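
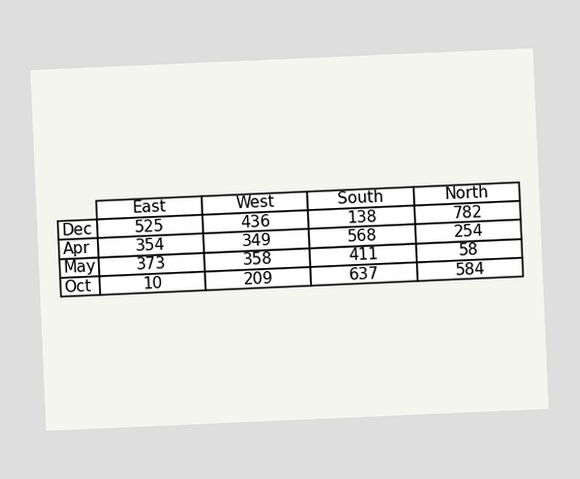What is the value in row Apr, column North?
254

The chart is tilted about 3° counter-clockwise. The (Apr, North) cell reads 254.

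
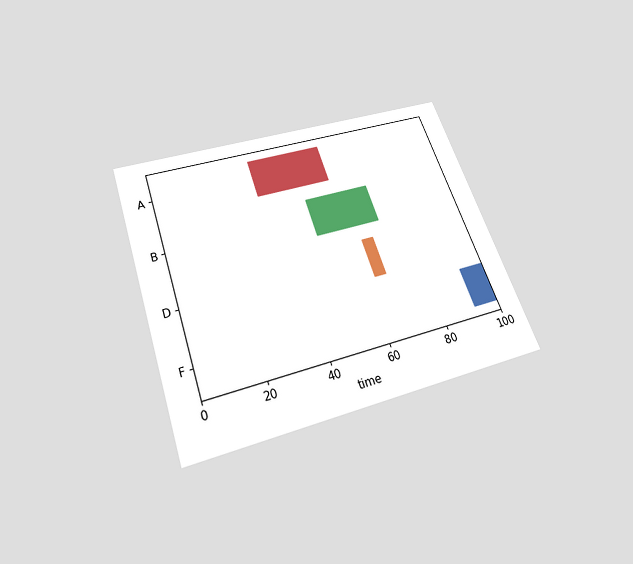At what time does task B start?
The chart is tilted about 19° counter-clockwise and viewed slightly from below. The B bar begins at t=49.

49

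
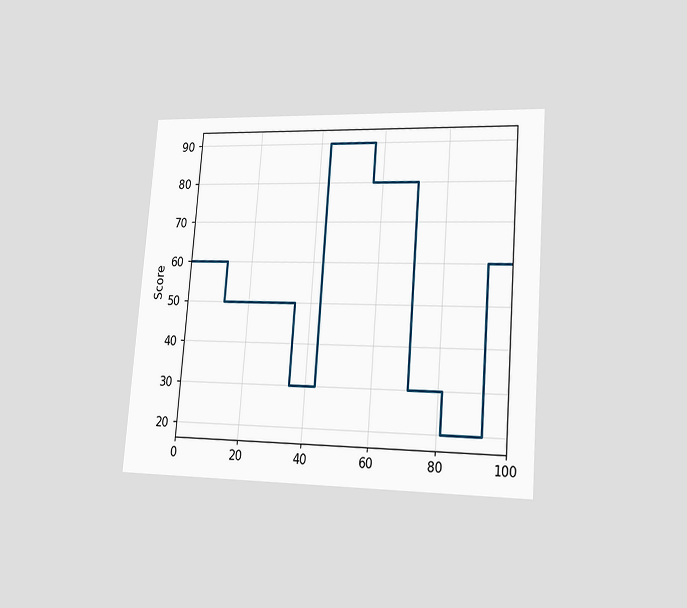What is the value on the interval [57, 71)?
The chart is tilted about 4° clockwise and viewed slightly from the right. On [57, 71) the step sits at 80.

80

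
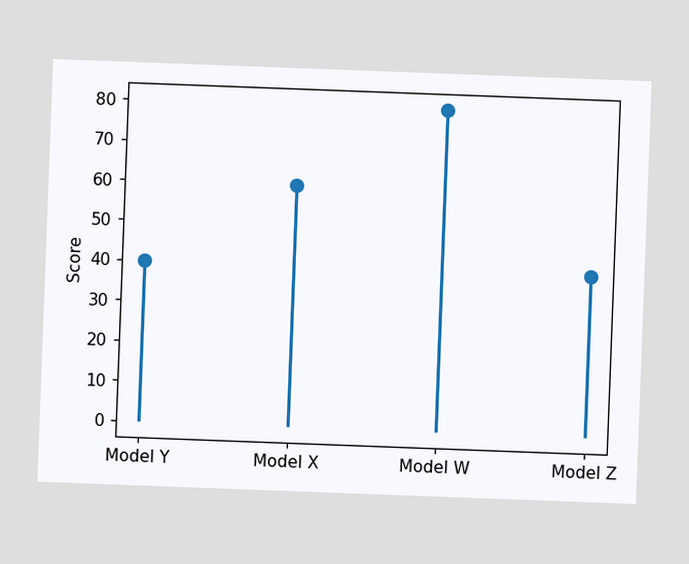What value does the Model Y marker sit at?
The chart is tilted about 2° clockwise. The Model Y marker sits at 40.

40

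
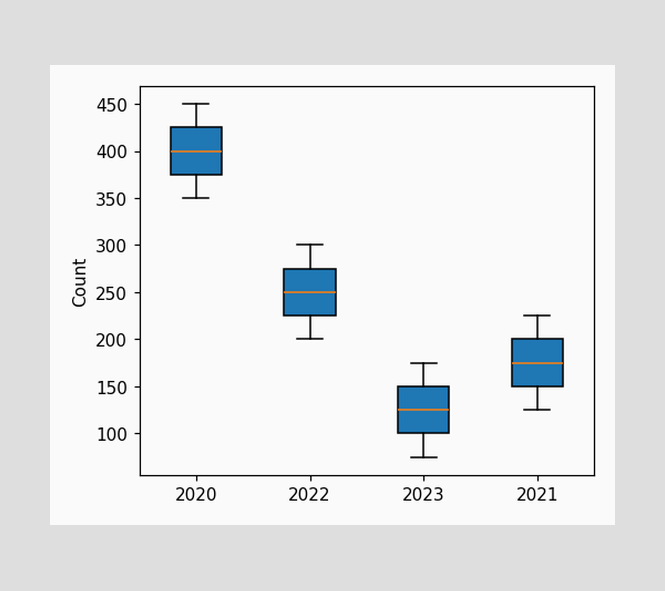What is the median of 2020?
400

The median line in the 2020 box sits at 400.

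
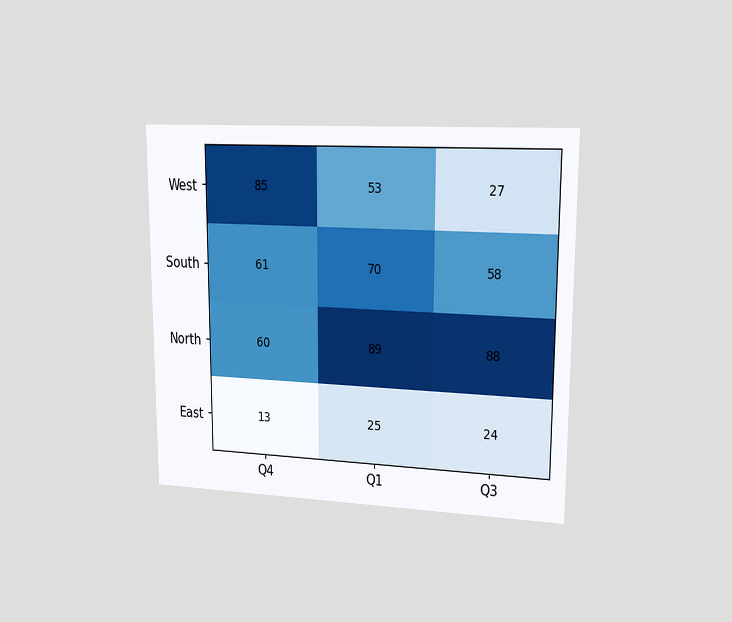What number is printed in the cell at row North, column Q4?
60

The chart is viewed slightly from the right. The (North, Q4) cell reads 60.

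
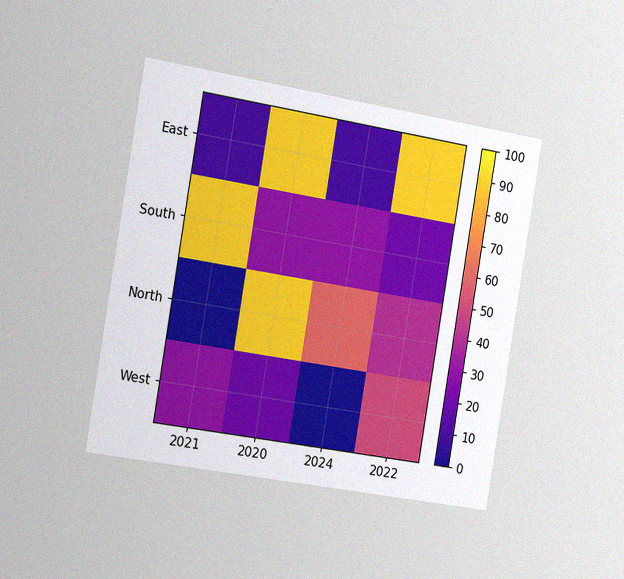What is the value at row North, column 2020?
90

The chart is tilted about 9° clockwise and viewed slightly from the left, with some photo noise. Matching cell (North, 2020) against the colorbar gives 90.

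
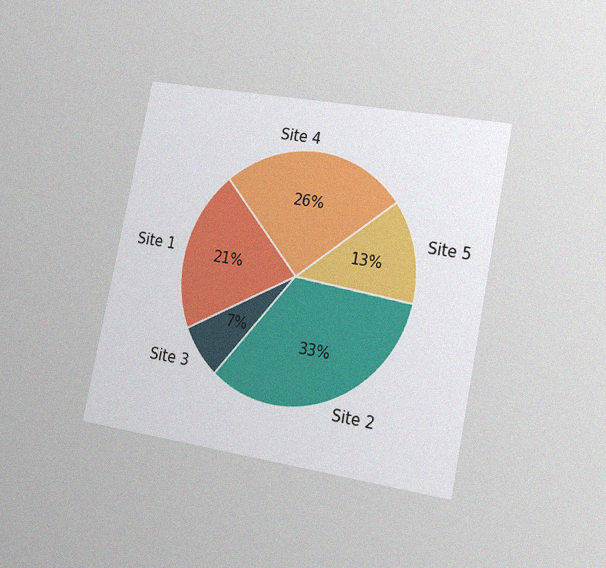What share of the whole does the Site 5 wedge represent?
The chart is tilted about 12° clockwise and viewed slightly from the right, with some photo noise. The Site 5 slice takes up 13% of the pie.

13%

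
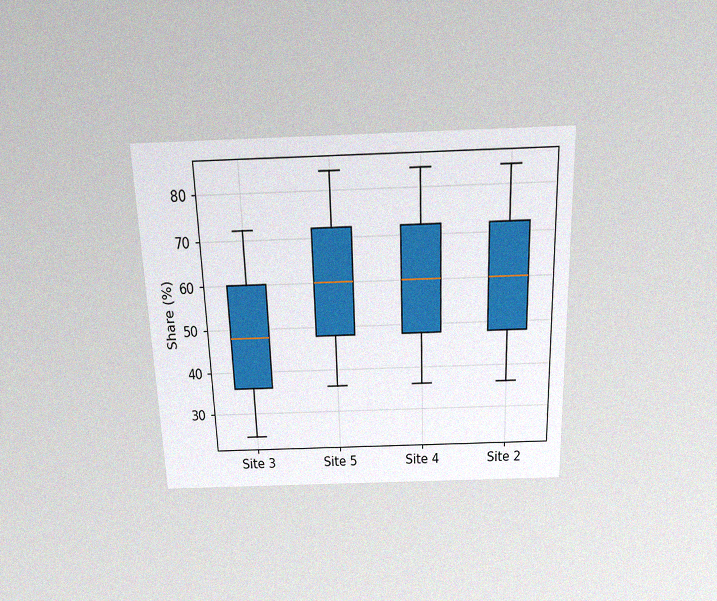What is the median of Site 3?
48%

The chart is tilted about 2° counter-clockwise and viewed slightly from above, with some photo noise. The median line in the Site 3 box sits at 48%.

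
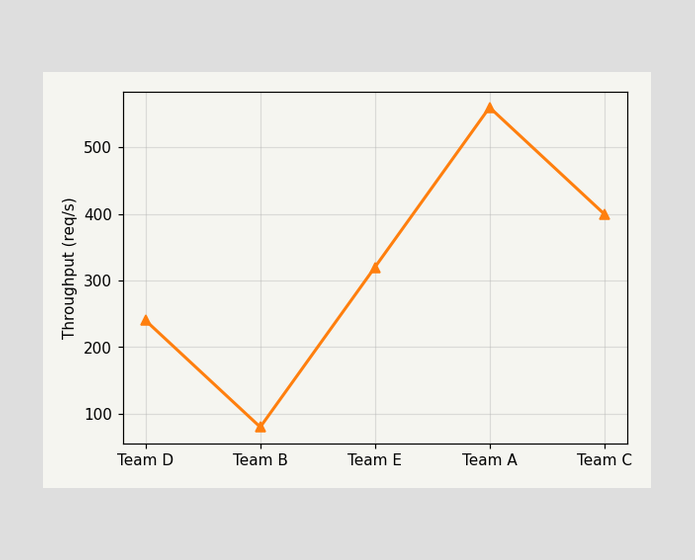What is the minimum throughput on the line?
80req/s

The lowest point is at Team B, and reading across to the y-axis gives 80req/s.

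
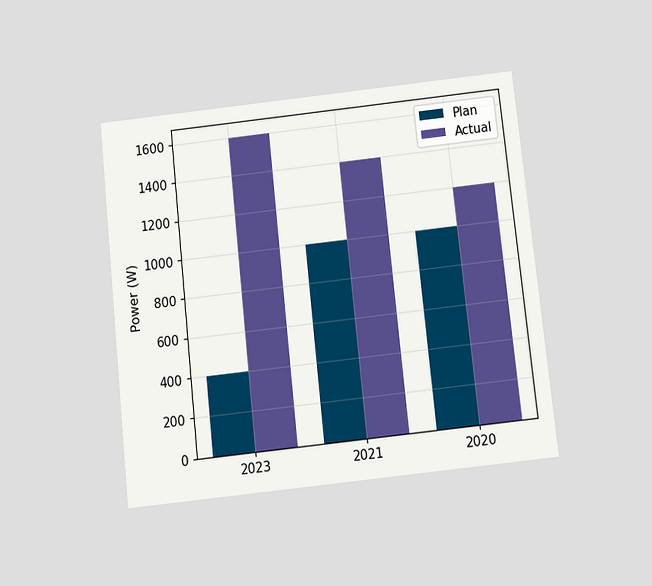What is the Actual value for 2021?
The chart is tilted about 6° counter-clockwise and viewed slightly from below. The Actual bar at 2021 reaches 1400W on the y-axis.

1400W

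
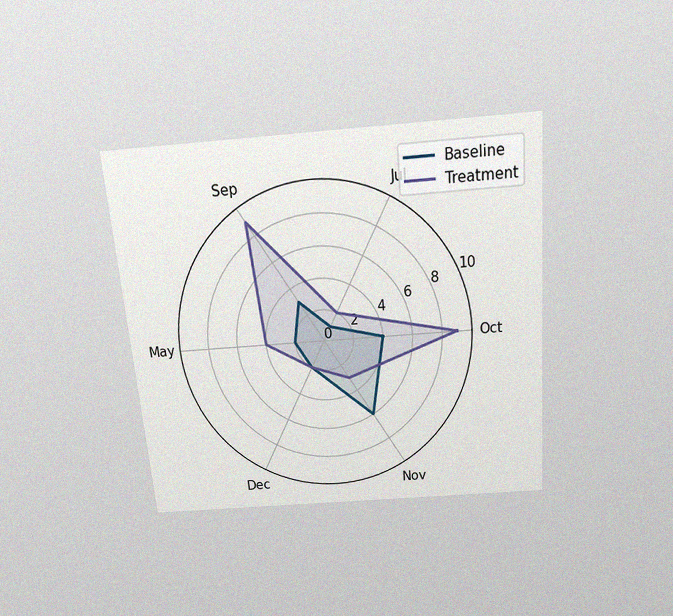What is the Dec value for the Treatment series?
The chart is tilted about 5° counter-clockwise and viewed slightly from above, with some photo noise. On the Dec axis, Treatment reaches 2.

2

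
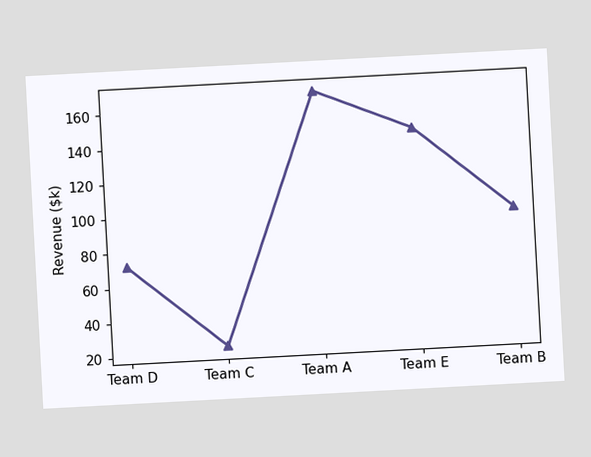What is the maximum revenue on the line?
The chart is tilted about 3° counter-clockwise. The highest point is at Team A, and reading across to the y-axis gives $168k.

$168k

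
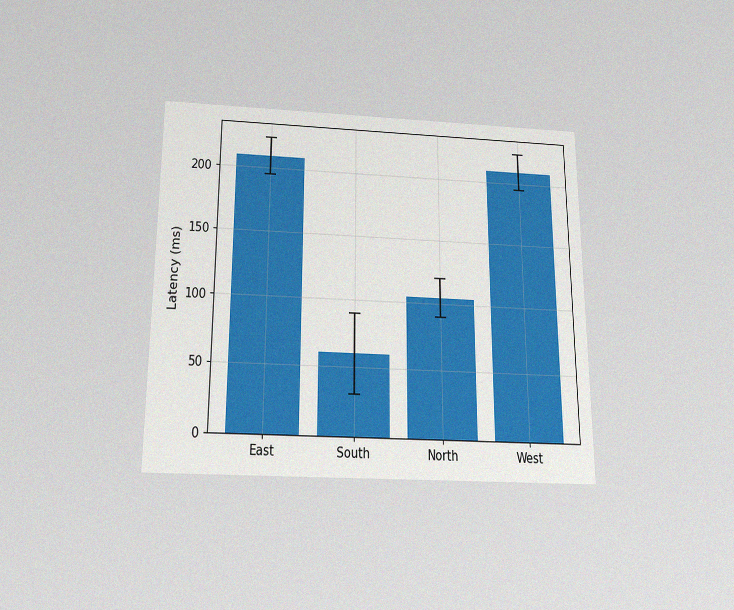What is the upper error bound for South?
90ms

The chart is viewed slightly from below, with some photo noise. The South bar's upper whisker reaches 90ms.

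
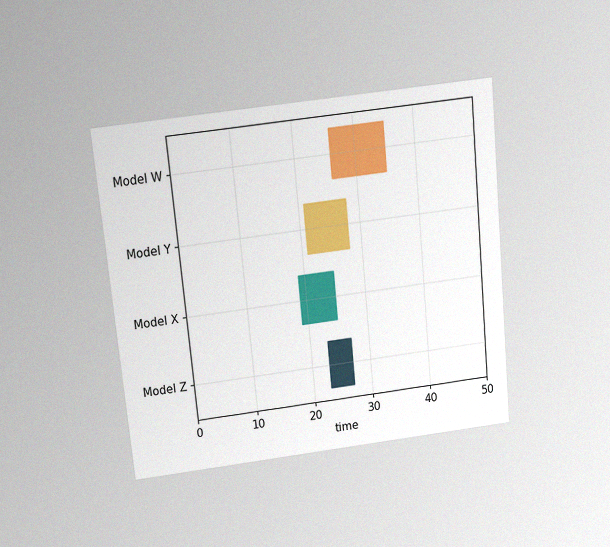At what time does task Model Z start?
23

The chart is tilted about 5° counter-clockwise and viewed slightly from above, with some photo noise. The Model Z bar begins at t=23.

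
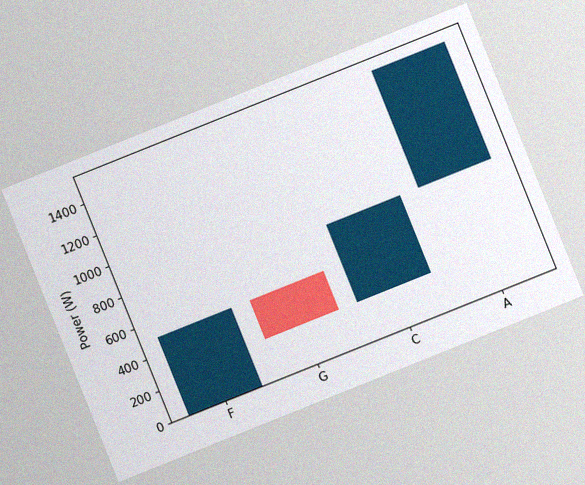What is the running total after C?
750W

The chart is tilted about 22° counter-clockwise, with some photo noise. After C the running total reaches 750W.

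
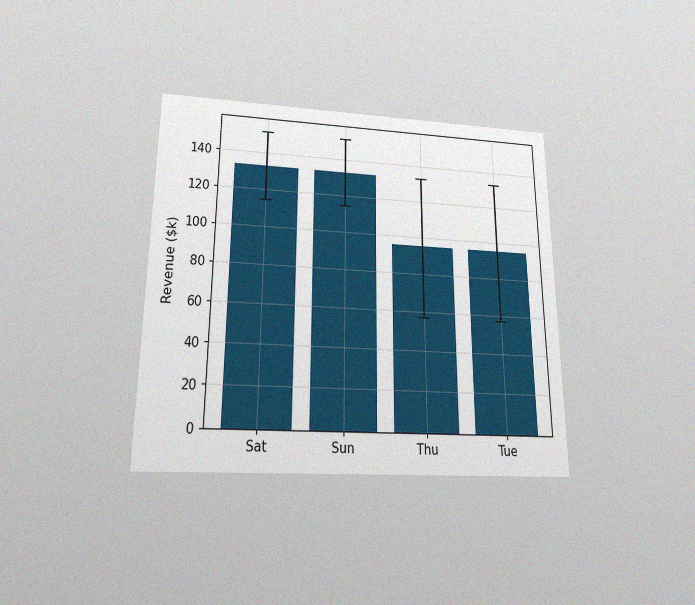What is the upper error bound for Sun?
$152k

The chart is viewed slightly from below, with some photo noise. The Sun bar's upper whisker reaches $152k.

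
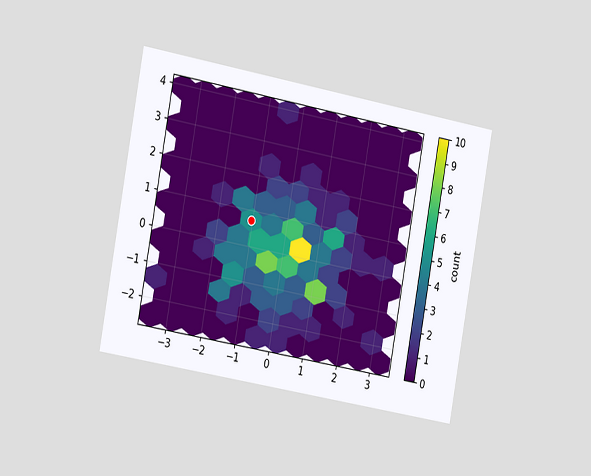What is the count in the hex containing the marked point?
5

The chart is tilted about 10° clockwise and viewed slightly from the left. The marked hex reads 5 on the colorbar.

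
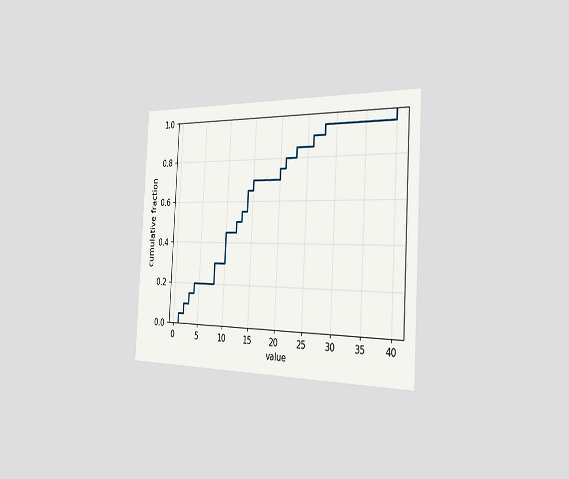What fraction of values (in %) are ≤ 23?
85%

The chart is tilted about 3° clockwise and viewed slightly from the right. At x=23 the ECDF step is at 85%.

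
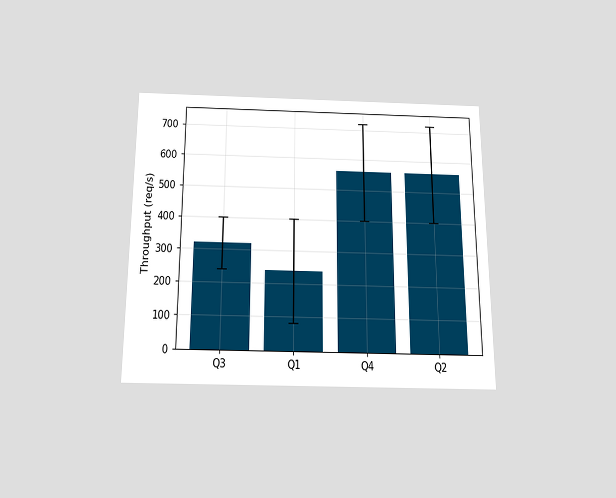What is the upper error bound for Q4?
720req/s

The chart is viewed slightly from below. The Q4 bar's upper whisker reaches 720req/s.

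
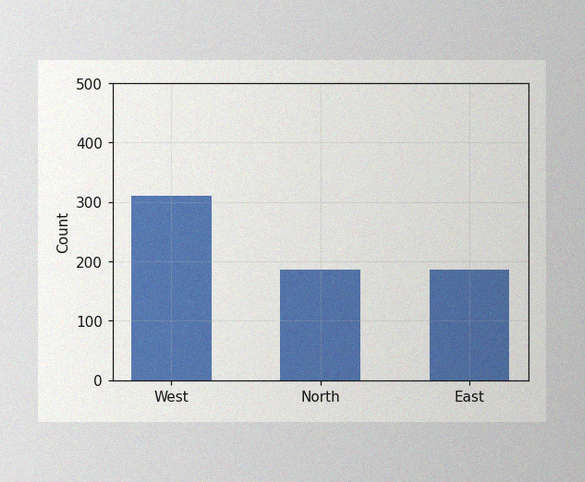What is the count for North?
186

The image has some photo noise and uneven lighting. Reading along the chart's y-axis, the North bar reaches 186.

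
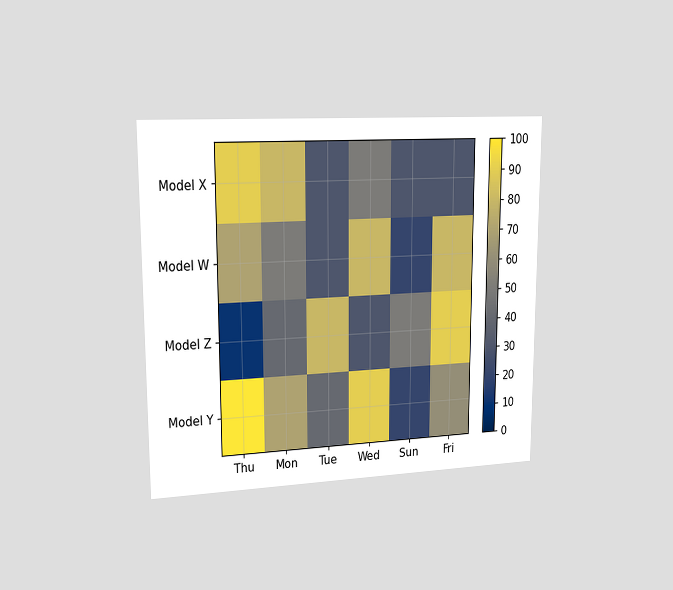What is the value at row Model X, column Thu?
The chart is viewed slightly from the left. Matching cell (Model X, Thu) against the colorbar gives 90.

90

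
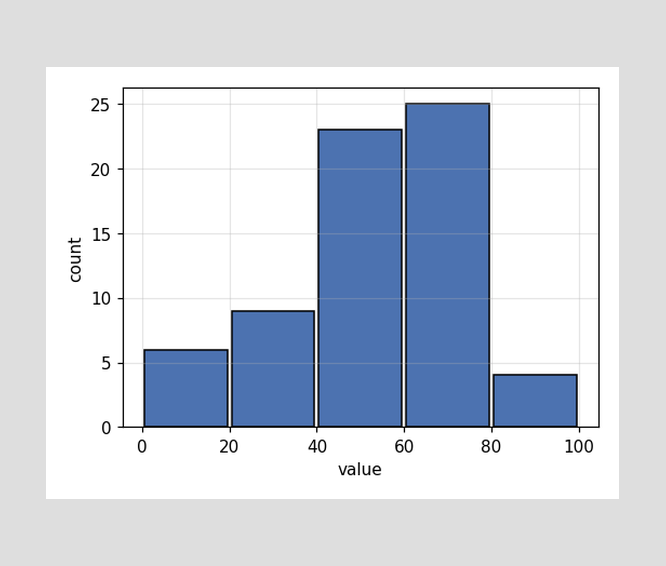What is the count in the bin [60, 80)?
The [60, 80) bin has height 25.

25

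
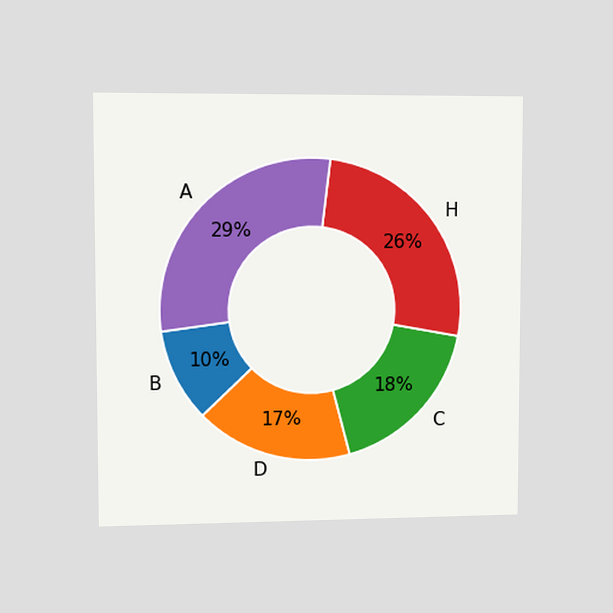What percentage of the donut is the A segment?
The chart is viewed at a slight angle. The A segment takes up 29% of the ring.

29%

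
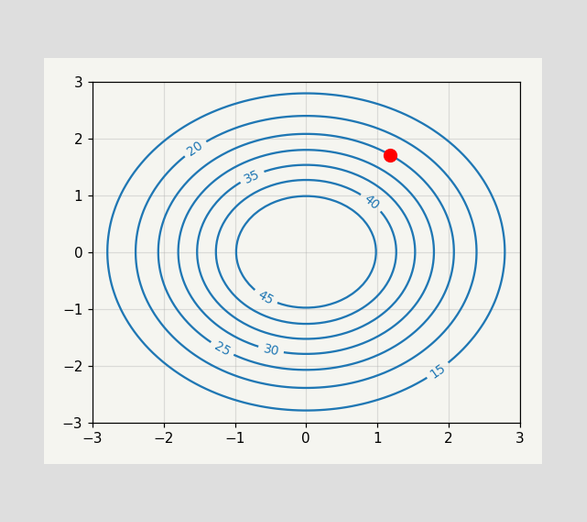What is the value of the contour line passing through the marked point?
The marked point sits on the contour labelled 25.

25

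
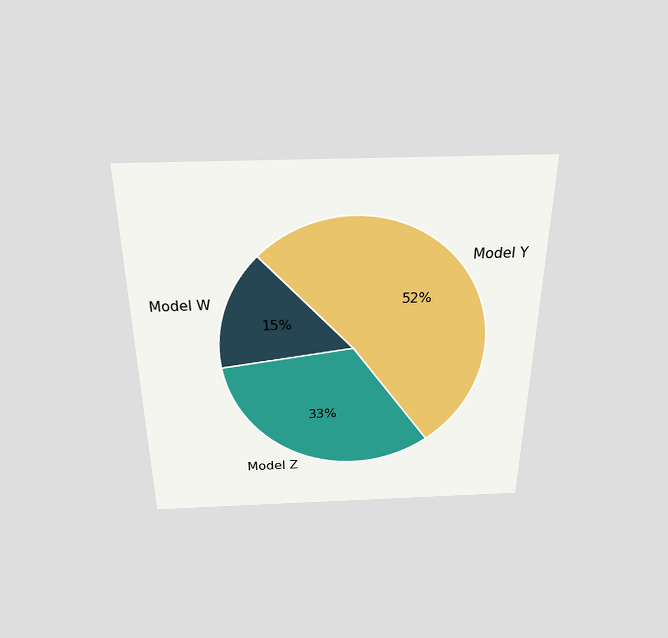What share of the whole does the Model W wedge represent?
The chart is viewed slightly from above. The Model W slice takes up 15% of the pie.

15%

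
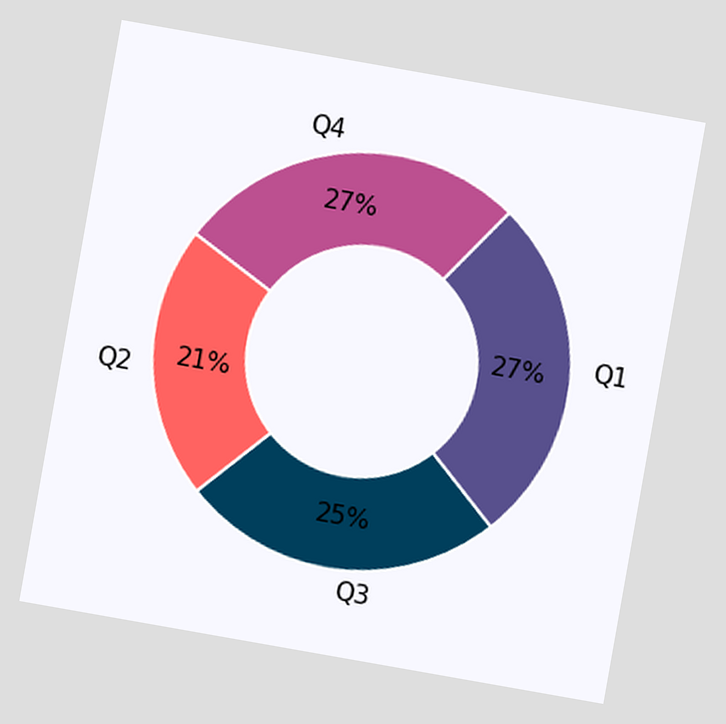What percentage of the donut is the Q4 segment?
27%

The chart is tilted about 10° clockwise. The Q4 segment takes up 27% of the ring.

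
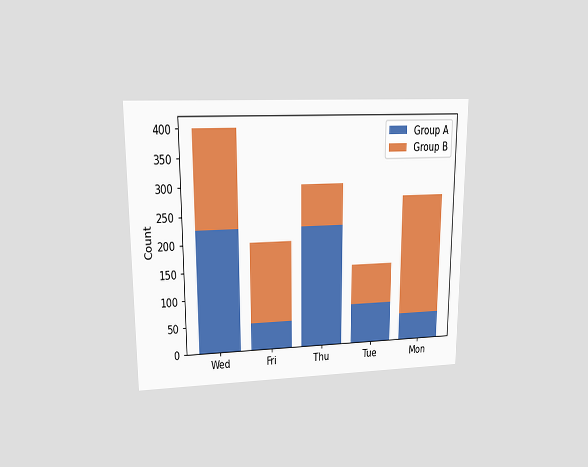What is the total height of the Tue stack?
The chart is viewed at a slight angle. The Tue stack's top reaches 150 on the y-axis.

150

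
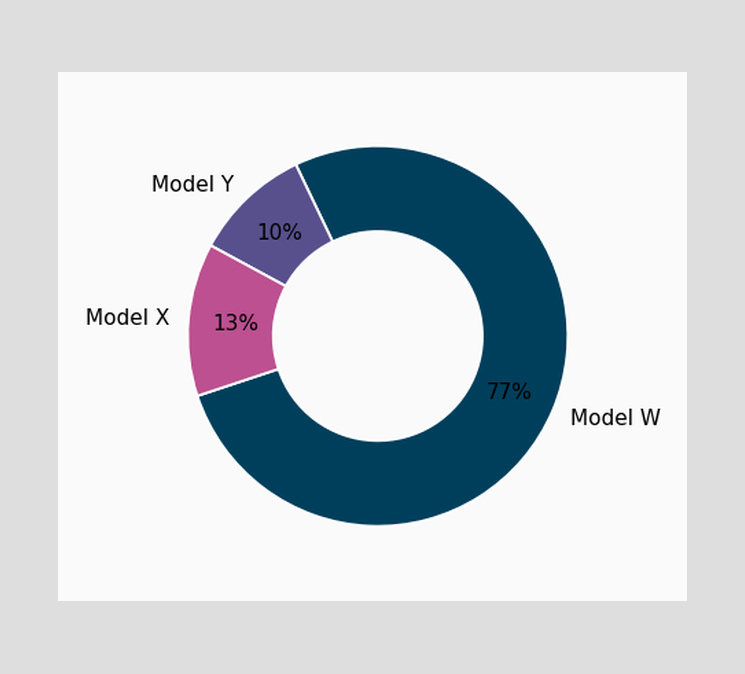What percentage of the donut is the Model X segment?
13%

The Model X segment takes up 13% of the ring.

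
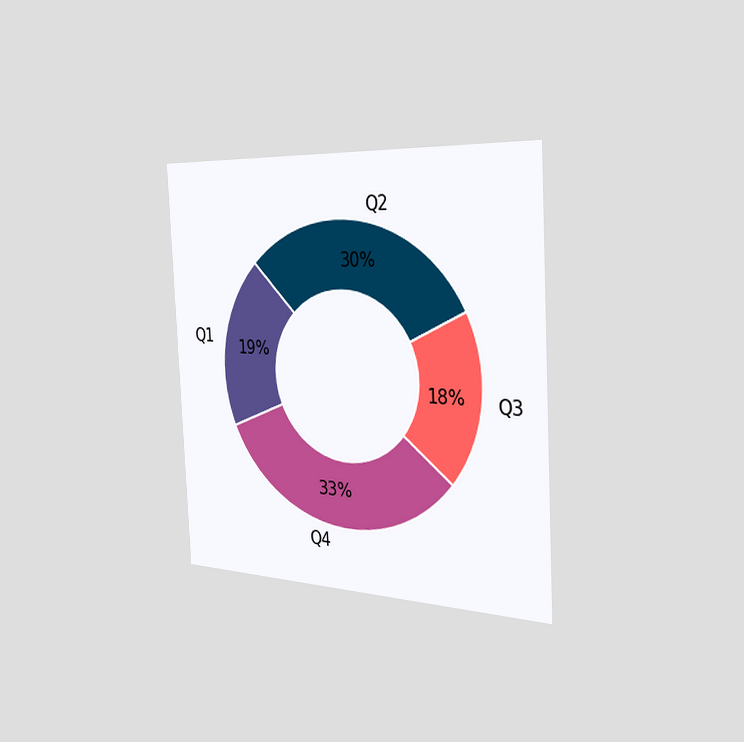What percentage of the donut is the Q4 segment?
The chart is tilted about 3° counter-clockwise and viewed slightly from the right. The Q4 segment takes up 33% of the ring.

33%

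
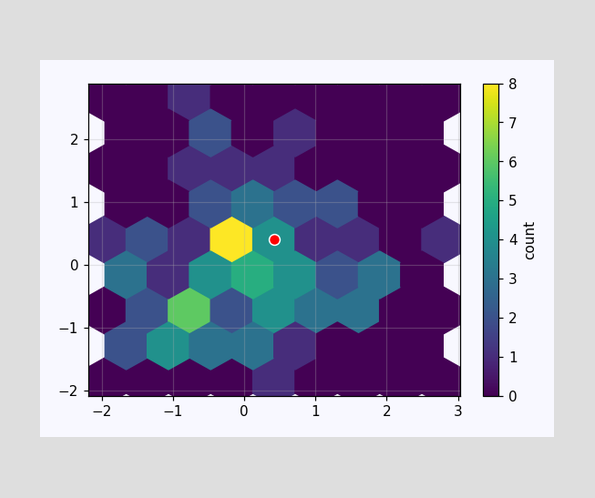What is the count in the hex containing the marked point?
4

The marked hex reads 4 on the colorbar.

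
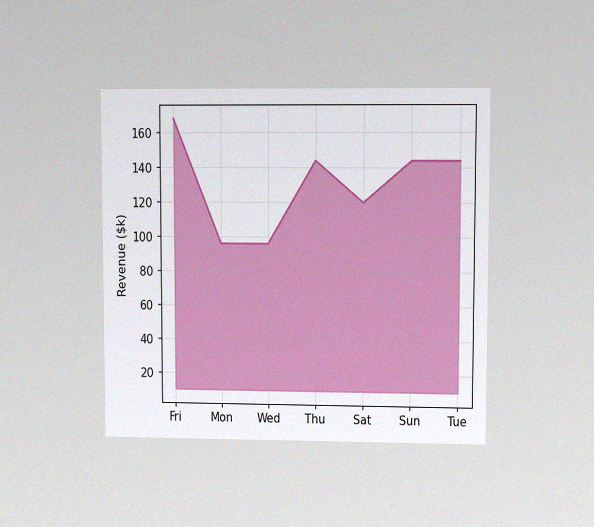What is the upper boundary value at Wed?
$96k

The chart is viewed at a slight angle, with some photo noise. At Wed the upper boundary is at $96k.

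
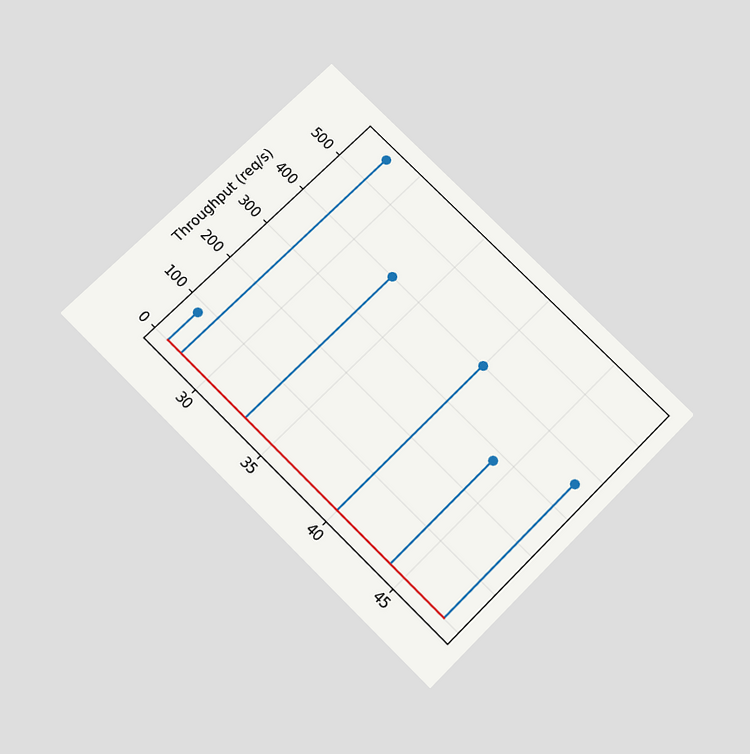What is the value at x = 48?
360req/s

The chart is tilted about 45° clockwise and viewed slightly from below. The stem at x=48 reaches 360req/s.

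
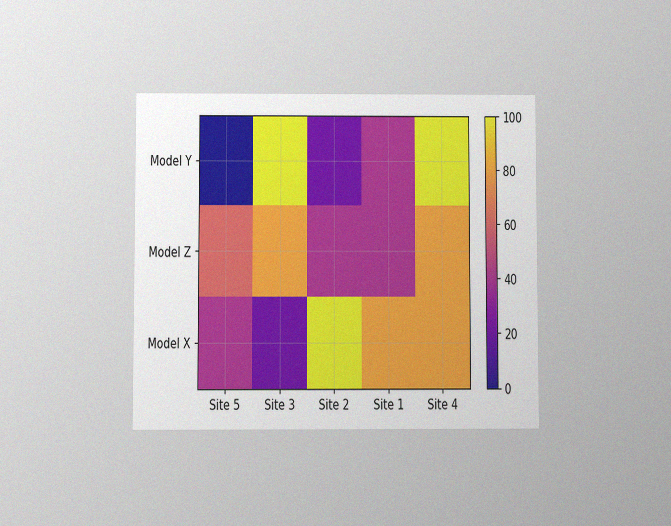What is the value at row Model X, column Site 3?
The chart is viewed at a slight angle, with some photo noise. Matching cell (Model X, Site 3) against the colorbar gives 20.

20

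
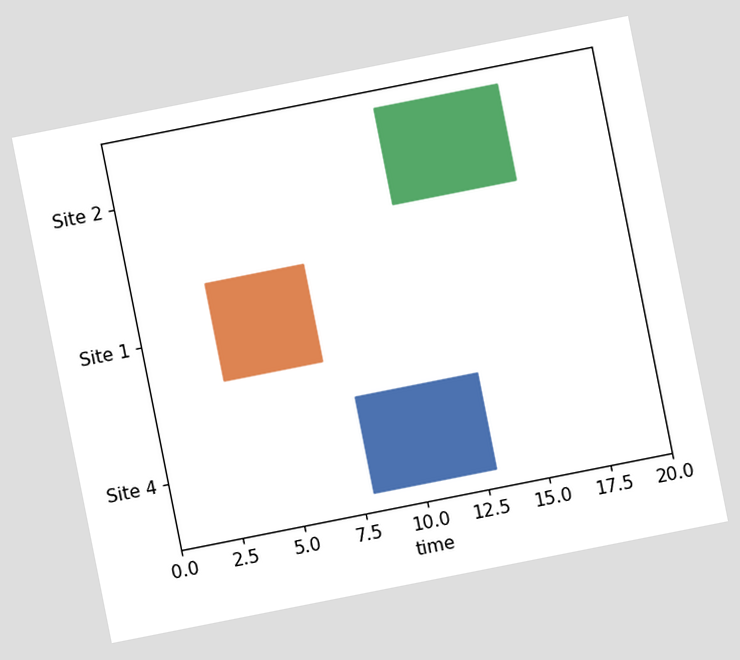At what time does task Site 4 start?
The chart is tilted about 11° counter-clockwise. The Site 4 bar begins at t=8.

8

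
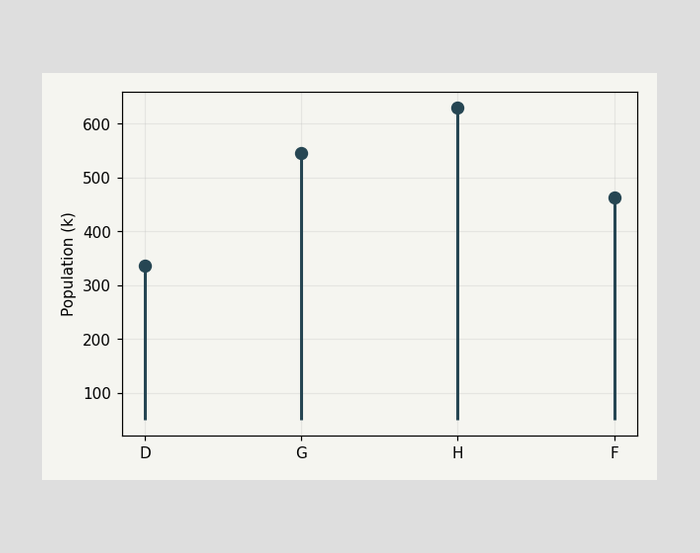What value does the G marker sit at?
546k

The G marker sits at 546k.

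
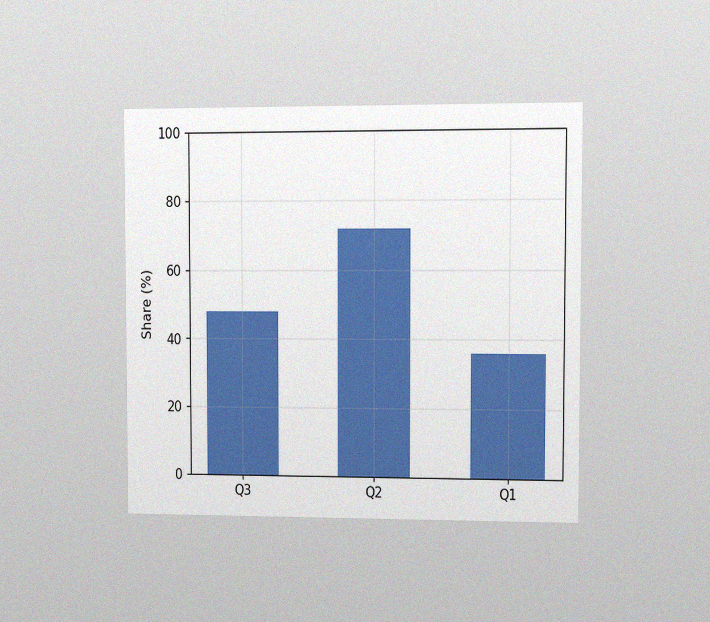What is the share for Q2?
72%

The chart is viewed at a slight angle, with some photo noise. Reading along the chart's y-axis, the Q2 bar reaches 72%.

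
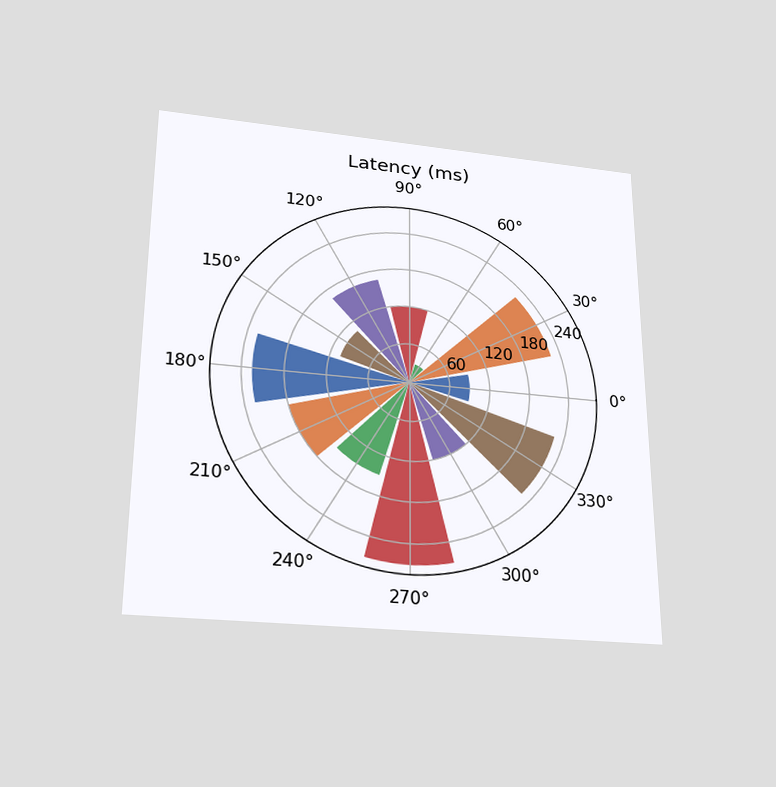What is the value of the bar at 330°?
The chart is viewed slightly from below. The bar at 330° reaches 225ms on the radial axis.

225ms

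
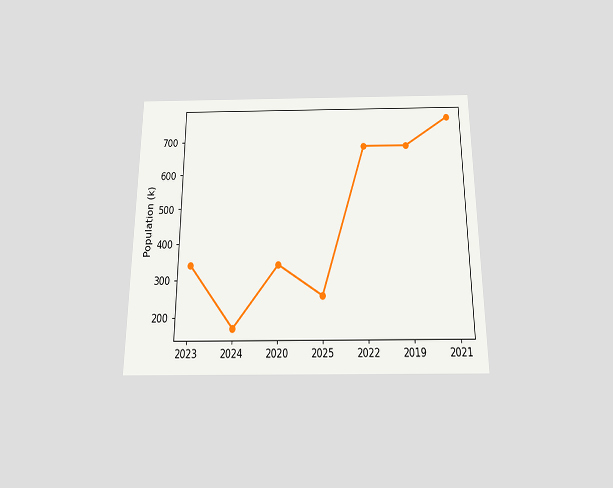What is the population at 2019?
The chart is viewed slightly from below. At 2019, the line is at 680k.

680k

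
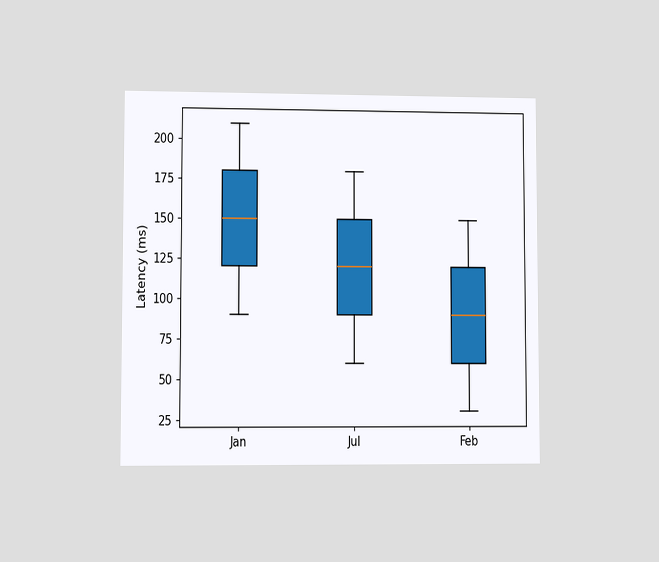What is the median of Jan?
150ms

The chart is viewed at a slight angle. The median line in the Jan box sits at 150ms.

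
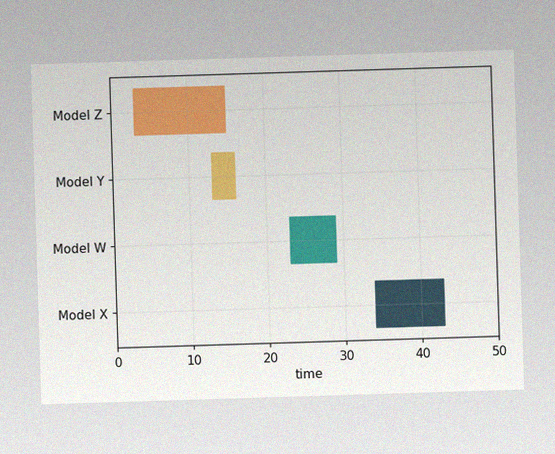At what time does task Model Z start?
3

The image has some photo noise and uneven lighting. The Model Z bar begins at t=3.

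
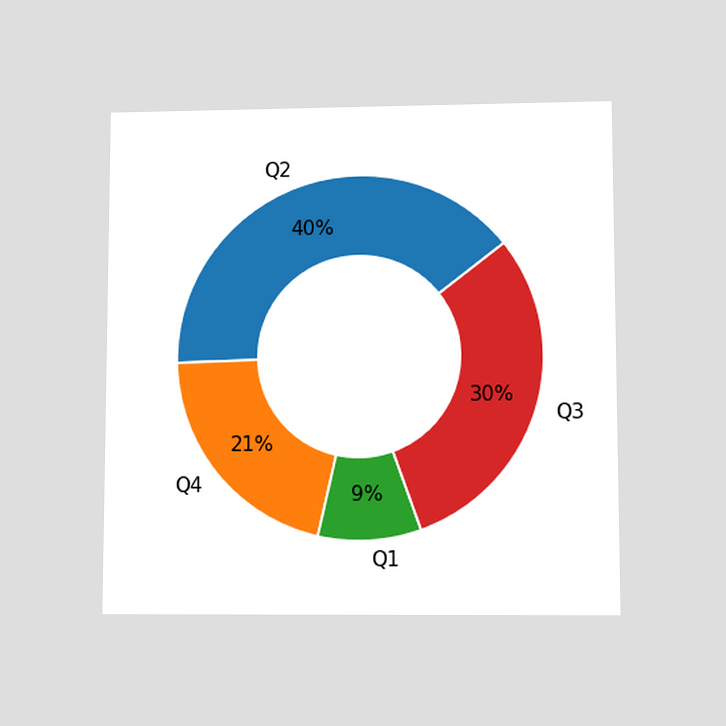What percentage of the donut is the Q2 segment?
40%

The chart is viewed at a slight angle. The Q2 segment takes up 40% of the ring.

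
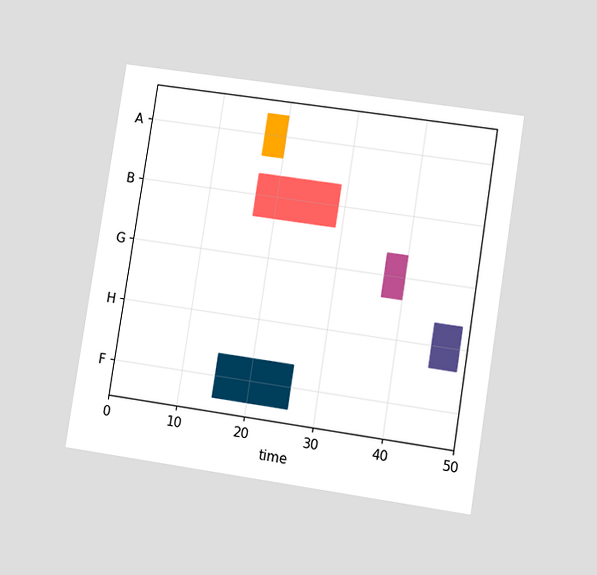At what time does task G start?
The chart is tilted about 9° clockwise and viewed at a slight angle. The G bar begins at t=37.

37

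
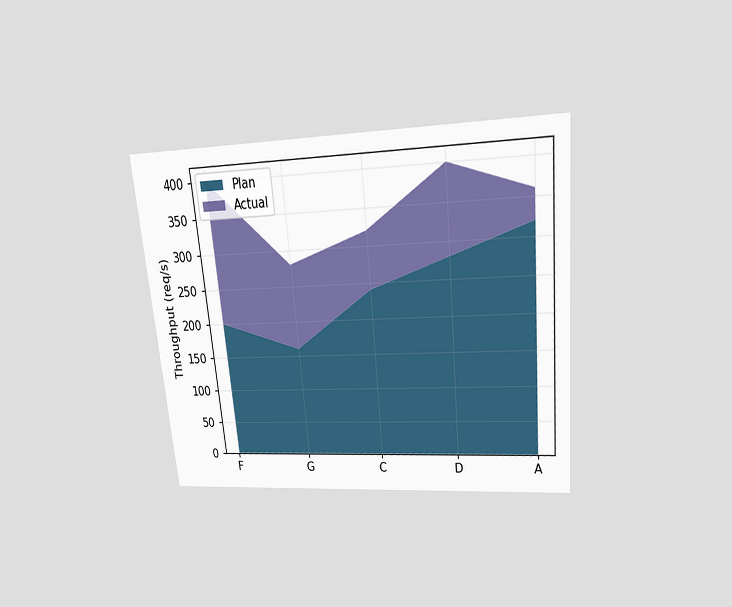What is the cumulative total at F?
400req/s

The chart is tilted about 5° counter-clockwise and viewed slightly from above. The stacked total at F reaches 400req/s.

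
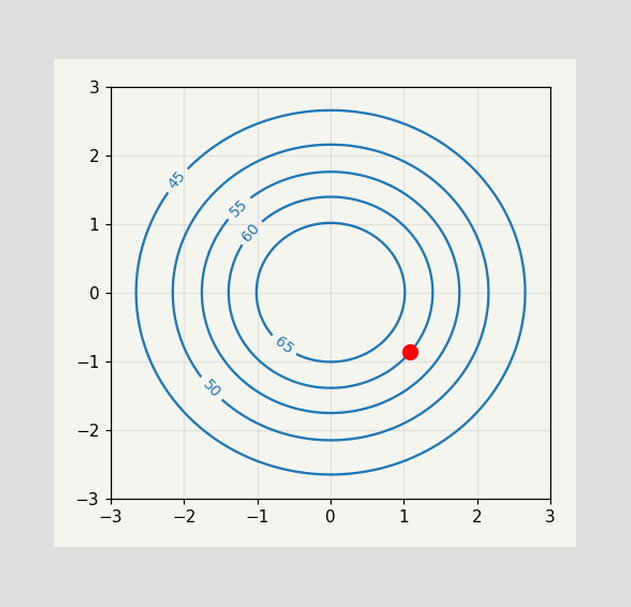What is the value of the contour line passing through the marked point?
The marked point sits on the contour labelled 60.

60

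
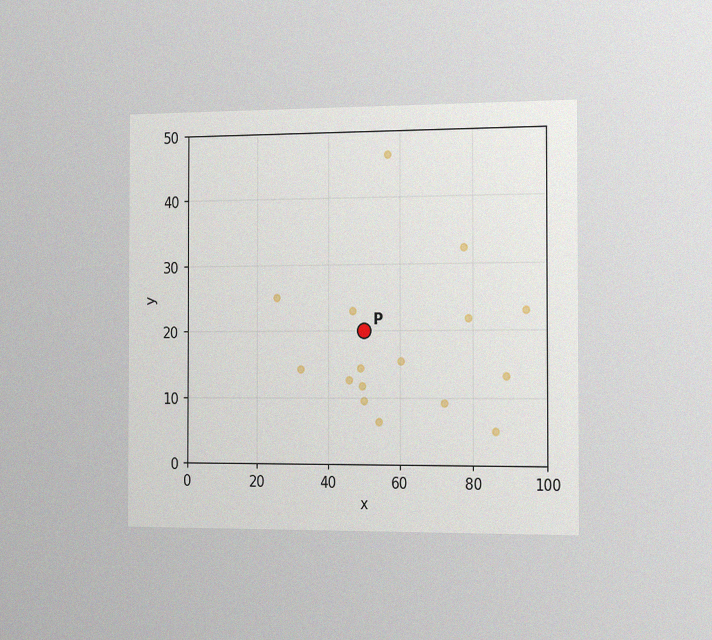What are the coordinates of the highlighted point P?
(50, 20)

The chart is viewed slightly from the right, with some photo noise. Following the gridlines from P to each axis, P sits at (50, 20).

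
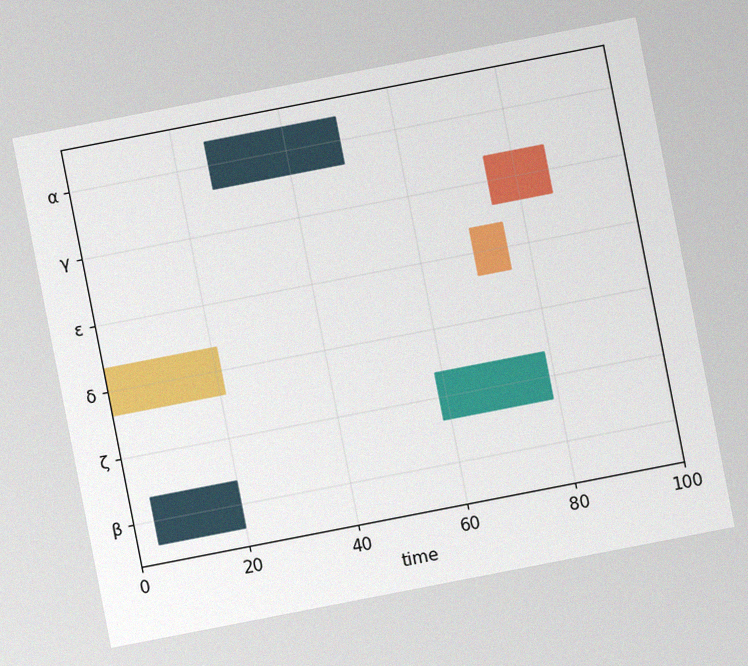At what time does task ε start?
The chart is tilted about 11° counter-clockwise, with some photo noise. The ε bar begins at t=70.

70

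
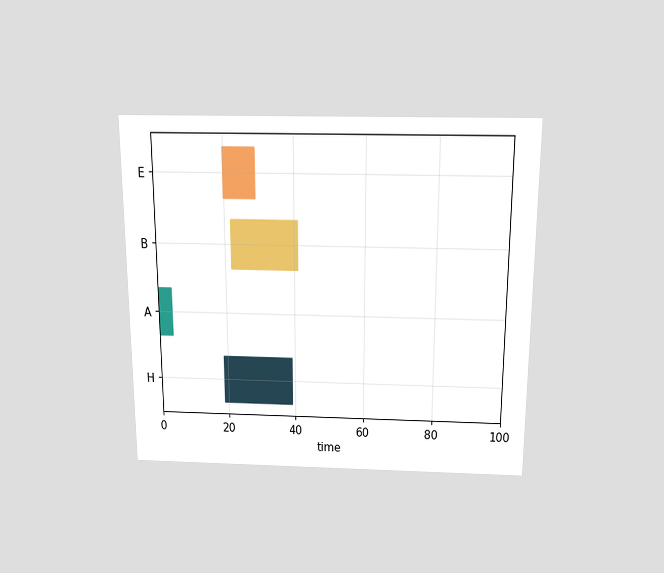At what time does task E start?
20

The chart is viewed slightly from above. The E bar begins at t=20.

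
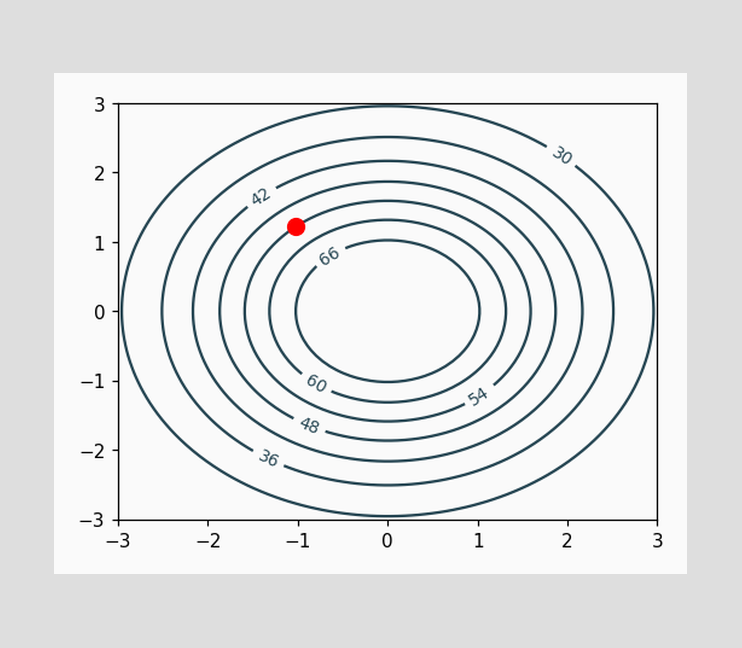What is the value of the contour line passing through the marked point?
54

The marked point sits on the contour labelled 54.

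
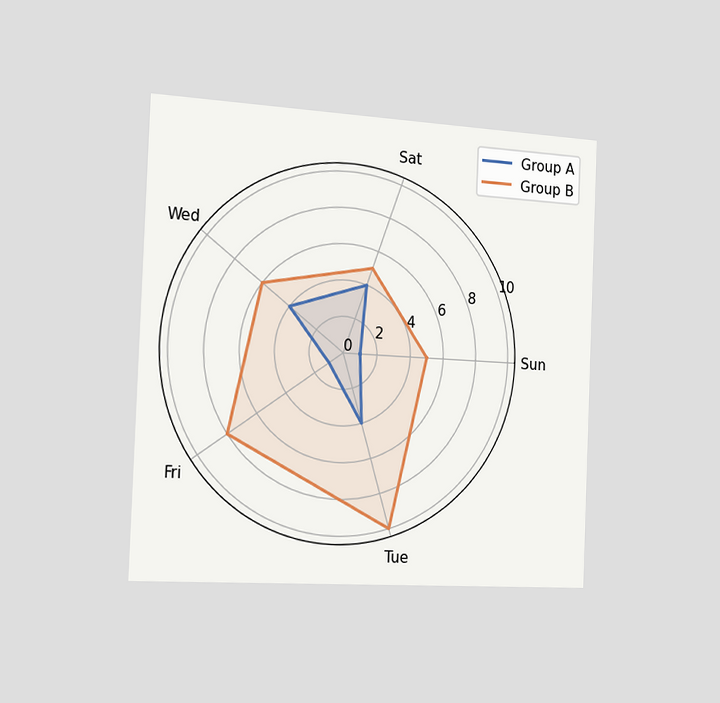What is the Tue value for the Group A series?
4

The chart is tilted about 2° clockwise and viewed slightly from the left. On the Tue axis, Group A reaches 4.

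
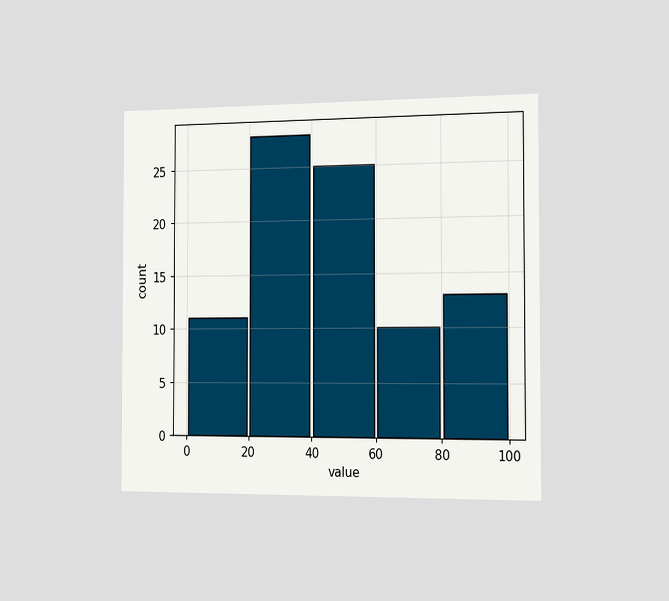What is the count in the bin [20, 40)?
The chart is viewed slightly from the right. The [20, 40) bin has height 28.

28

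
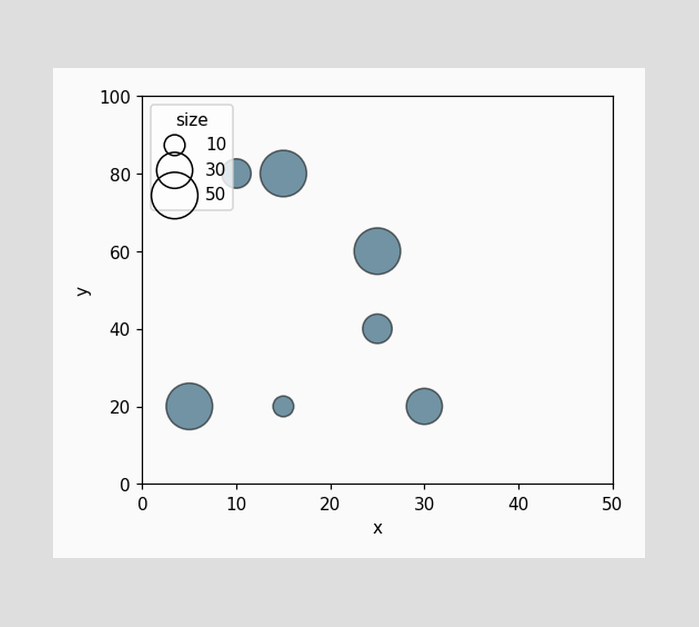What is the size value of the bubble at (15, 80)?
Matching the bubble at (15, 80) against the size legend gives 50.

50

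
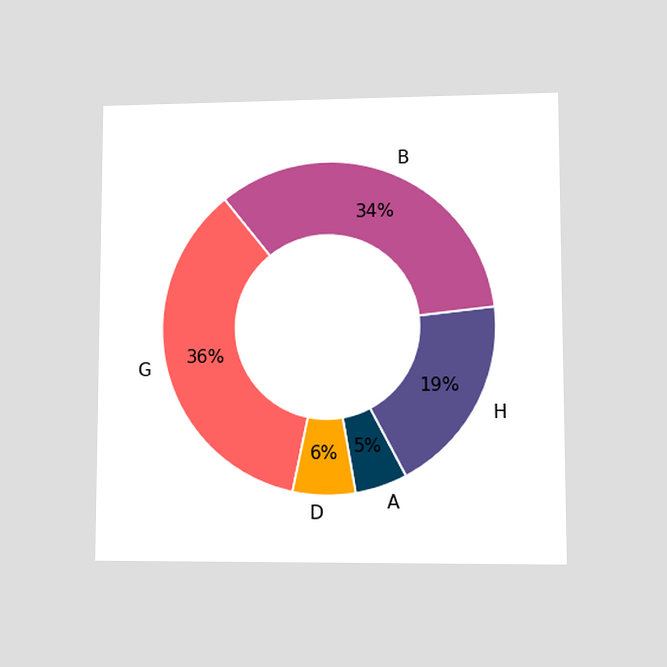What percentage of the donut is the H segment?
19%

The chart is viewed at a slight angle. The H segment takes up 19% of the ring.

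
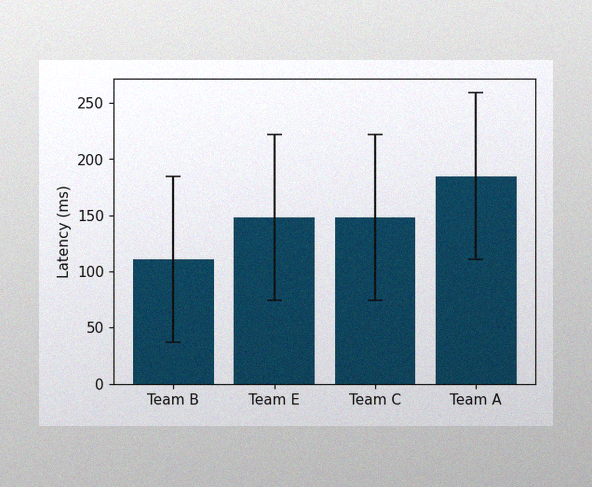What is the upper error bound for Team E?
The image has some photo noise and uneven lighting. The Team E bar's upper whisker reaches 222ms.

222ms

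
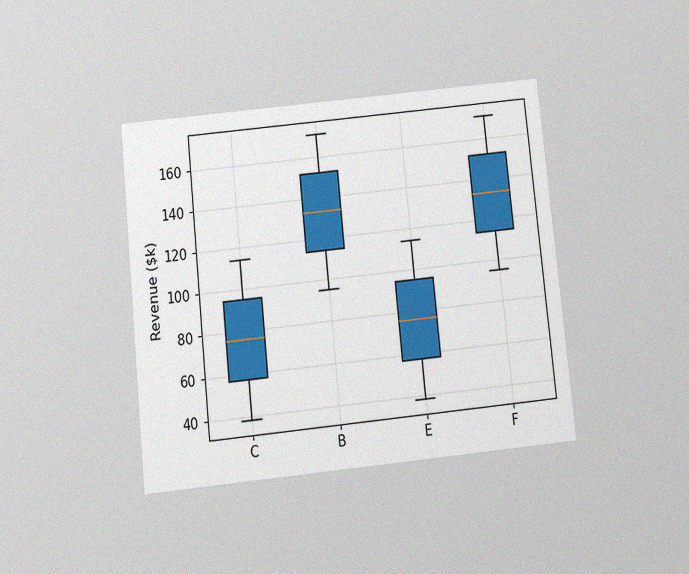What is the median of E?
$76k

The chart is tilted about 6° counter-clockwise and viewed slightly from below, with some photo noise. The median line in the E box sits at $76k.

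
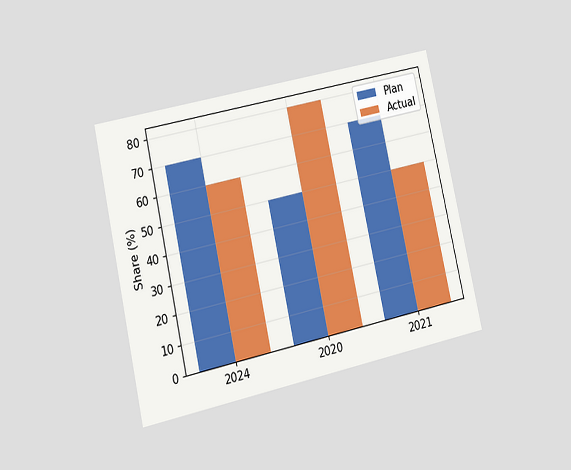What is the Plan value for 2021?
The chart is tilted about 12° counter-clockwise and viewed at a slight angle. The Plan bar at 2021 reaches 70% on the y-axis.

70%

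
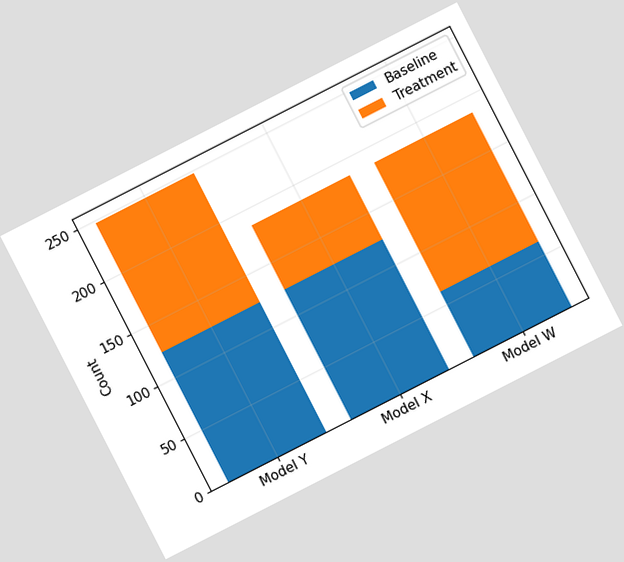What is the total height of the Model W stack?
The chart is tilted about 27° counter-clockwise. The Model W stack's top reaches 186 on the y-axis.

186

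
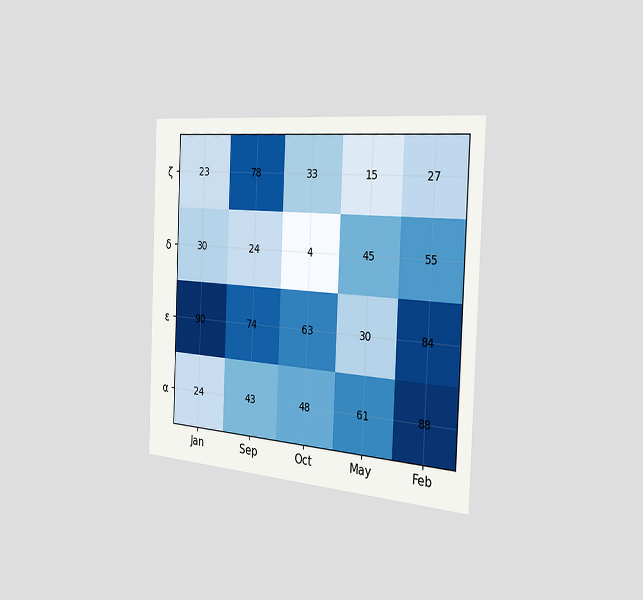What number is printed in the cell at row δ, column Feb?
The chart is tilted about 2° clockwise and viewed slightly from the right. The (δ, Feb) cell reads 55.

55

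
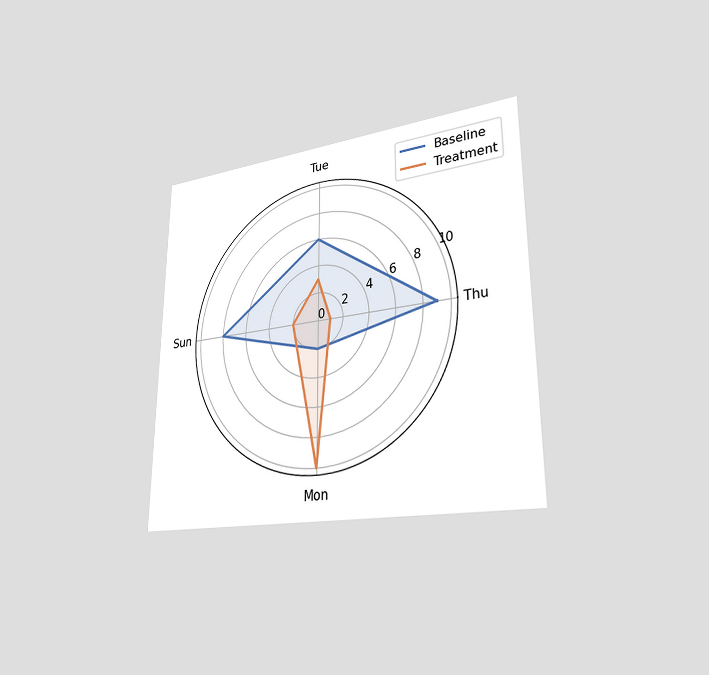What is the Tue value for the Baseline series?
The chart is viewed slightly from the right. On the Tue axis, Baseline reaches 6.

6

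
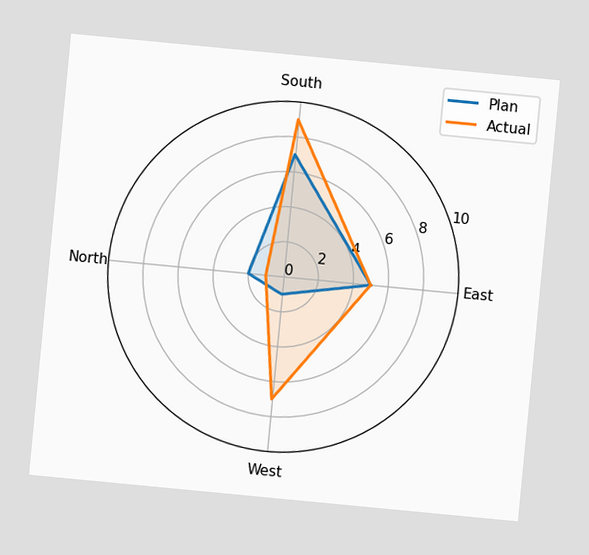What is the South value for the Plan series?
The chart is tilted about 5° clockwise. On the South axis, Plan reaches 7.

7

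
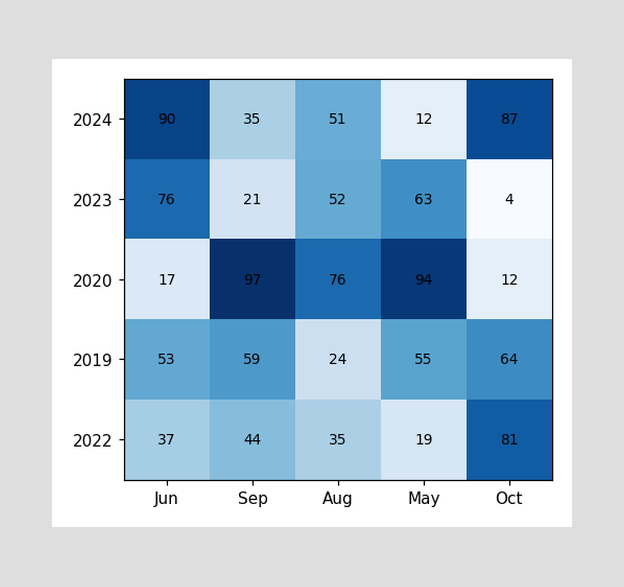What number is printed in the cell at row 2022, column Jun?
The (2022, Jun) cell reads 37.

37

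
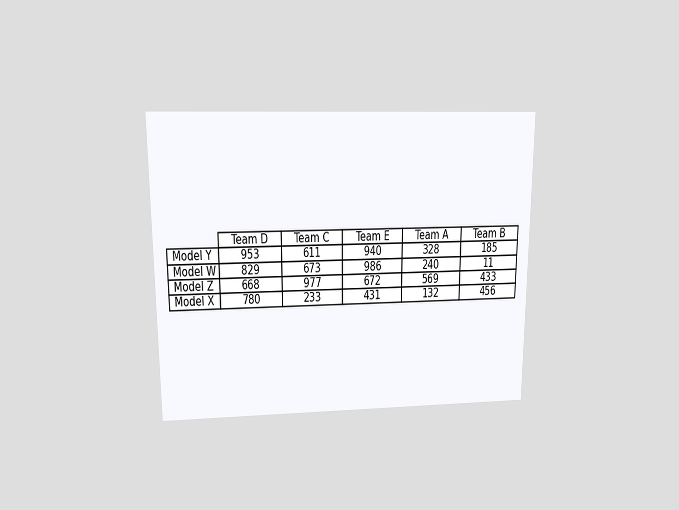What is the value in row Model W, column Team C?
673

The chart is viewed slightly from above. The (Model W, Team C) cell reads 673.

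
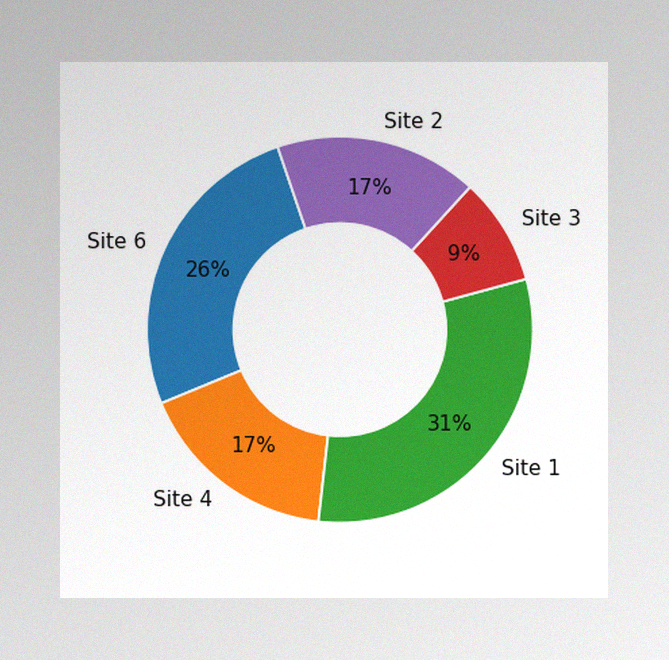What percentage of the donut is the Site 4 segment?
17%

The image has some photo noise and uneven lighting. The Site 4 segment takes up 17% of the ring.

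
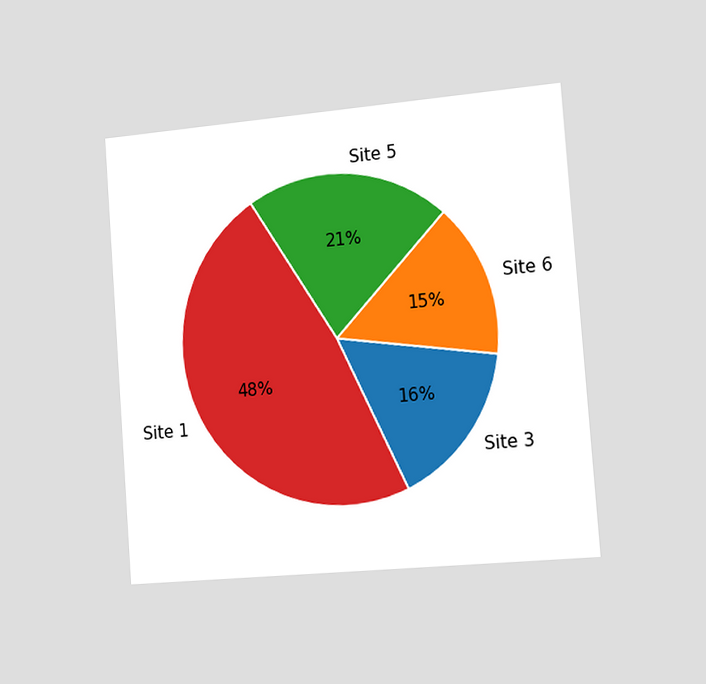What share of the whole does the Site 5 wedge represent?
21%

The chart is tilted about 4° counter-clockwise and viewed slightly from the right. The Site 5 slice takes up 21% of the pie.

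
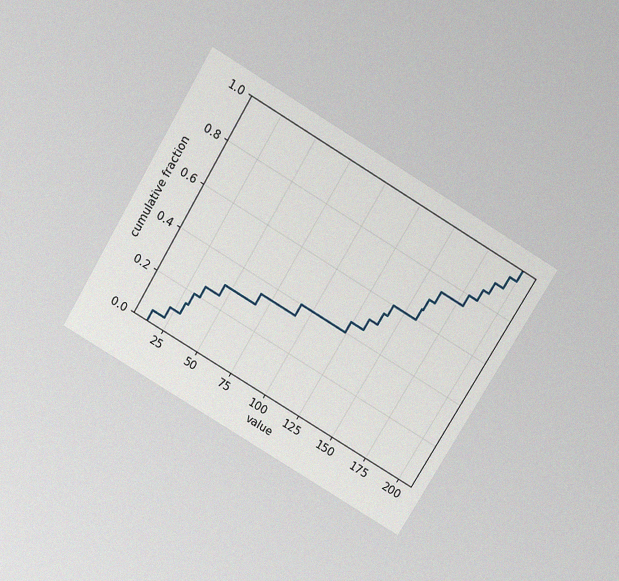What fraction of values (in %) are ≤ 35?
The chart is tilted about 31° clockwise and viewed slightly from above, with some photo noise. At x=35 the ECDF step is at 25%.

25%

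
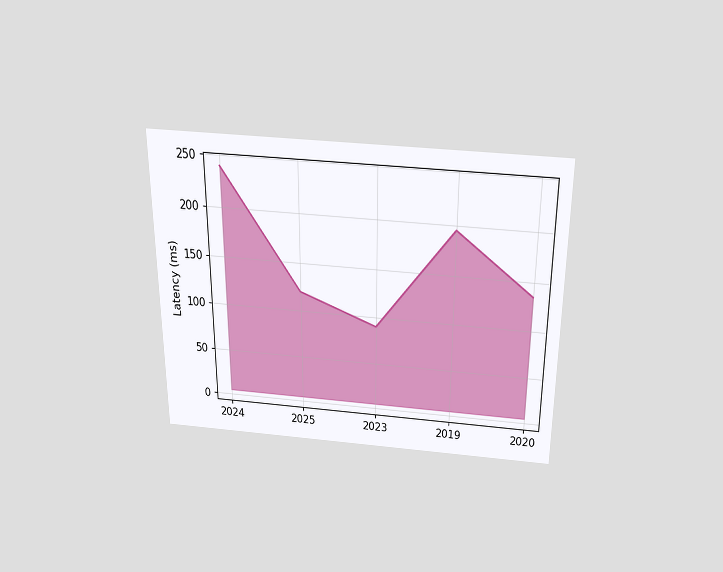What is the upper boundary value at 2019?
195ms

The chart is viewed slightly from above. At 2019 the upper boundary is at 195ms.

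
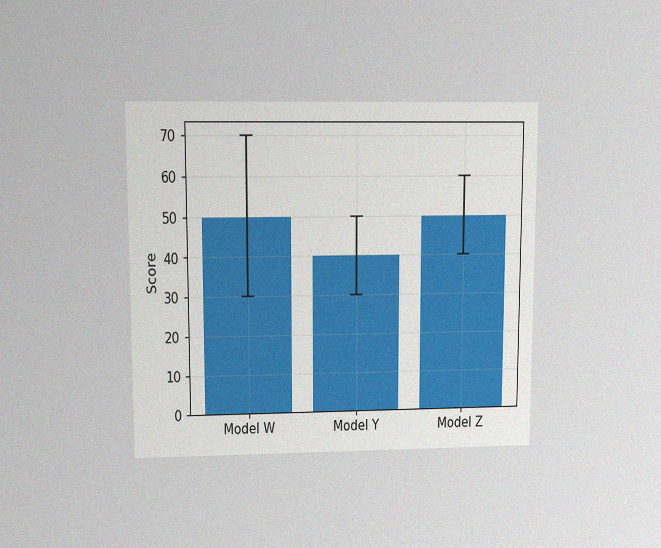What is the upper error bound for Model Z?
The chart is viewed at a slight angle, with some photo noise. The Model Z bar's upper whisker reaches 60.

60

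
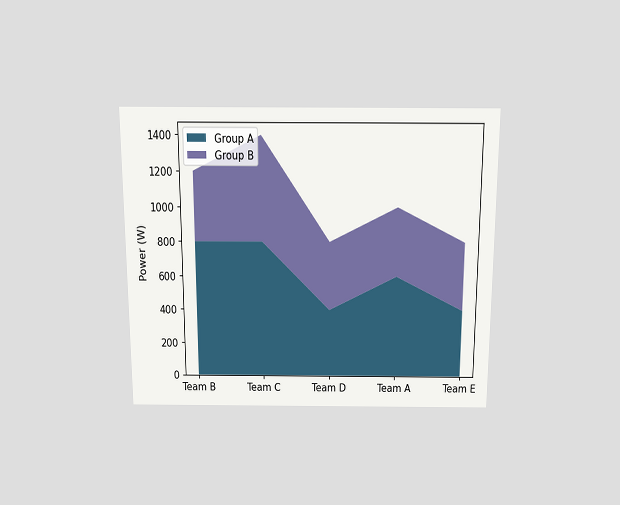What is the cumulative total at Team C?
1400W

The chart is viewed slightly from above. The stacked total at Team C reaches 1400W.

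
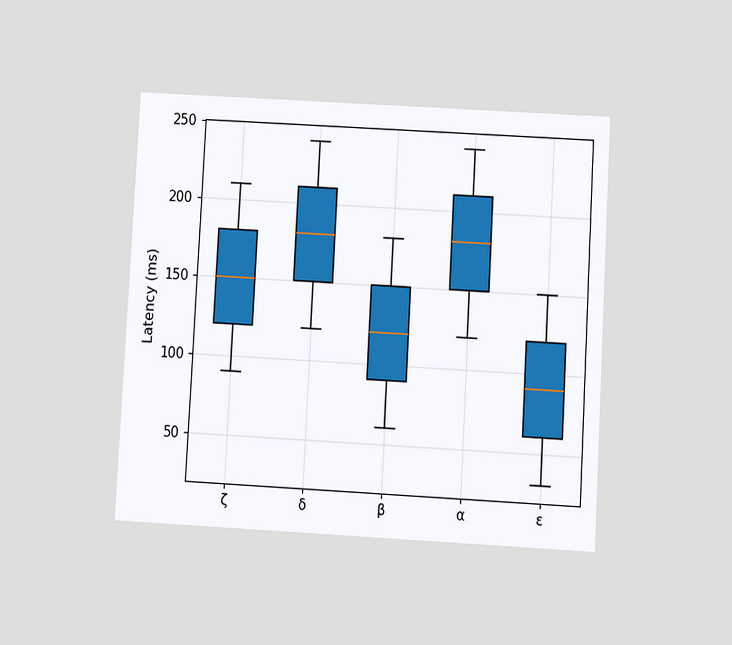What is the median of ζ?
The chart is tilted about 3° clockwise and viewed at a slight angle. The median line in the ζ box sits at 150ms.

150ms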